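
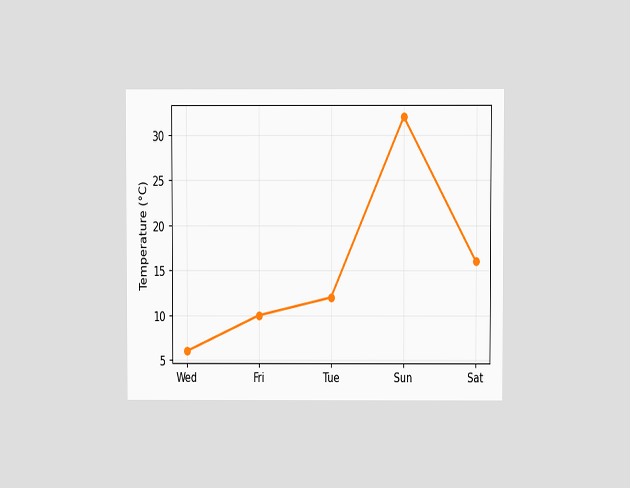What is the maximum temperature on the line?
32°C

The chart is viewed at a slight angle. The highest point is at Sun, and reading across to the y-axis gives 32°C.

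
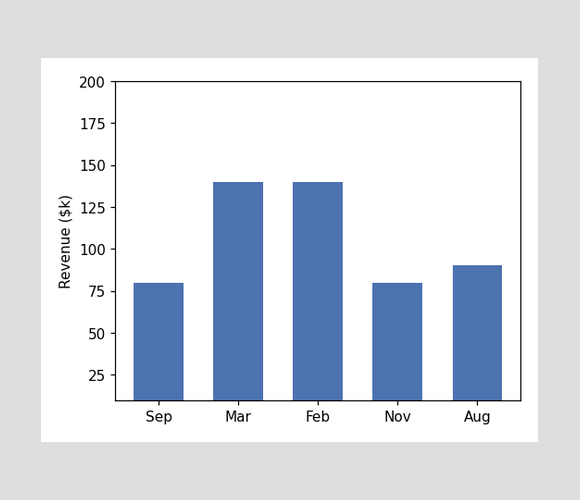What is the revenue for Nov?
Reading along the chart's y-axis, the Nov bar reaches $80k.

$80k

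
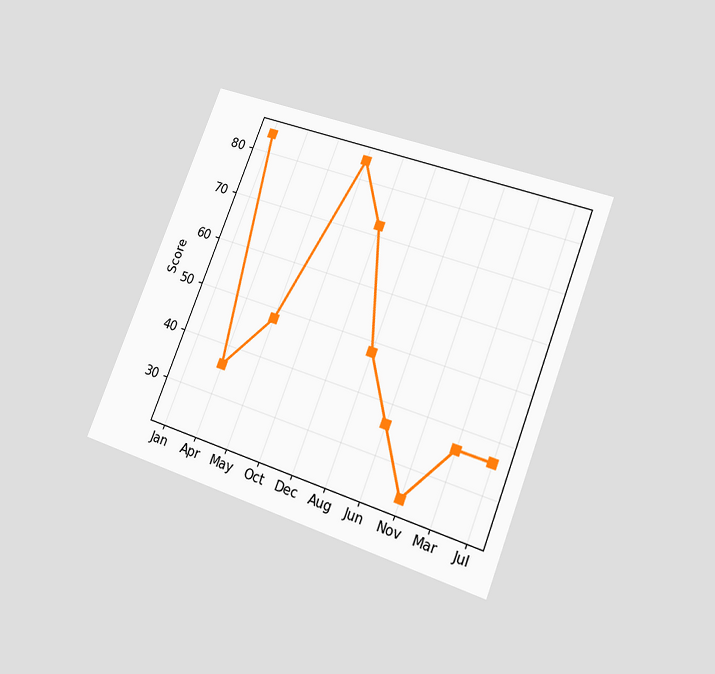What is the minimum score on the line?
The chart is tilted about 21° clockwise and viewed at a slight angle. The lowest point is at Nov, and reading across to the y-axis gives 24.

24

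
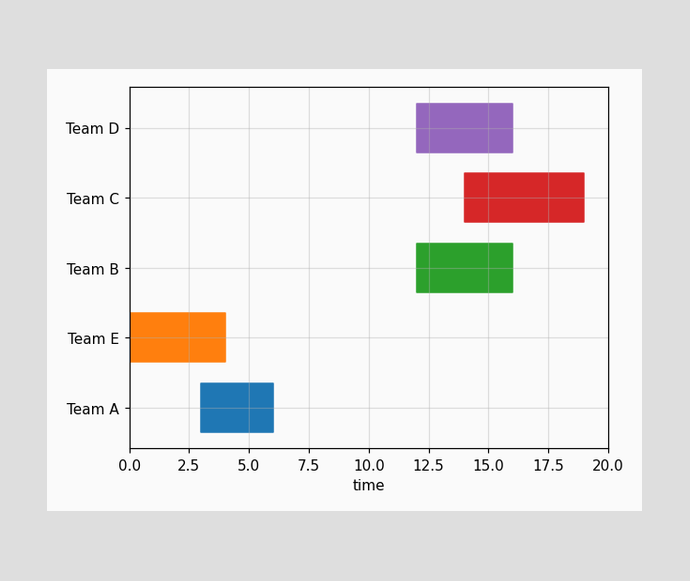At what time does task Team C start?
The Team C bar begins at t=14.

14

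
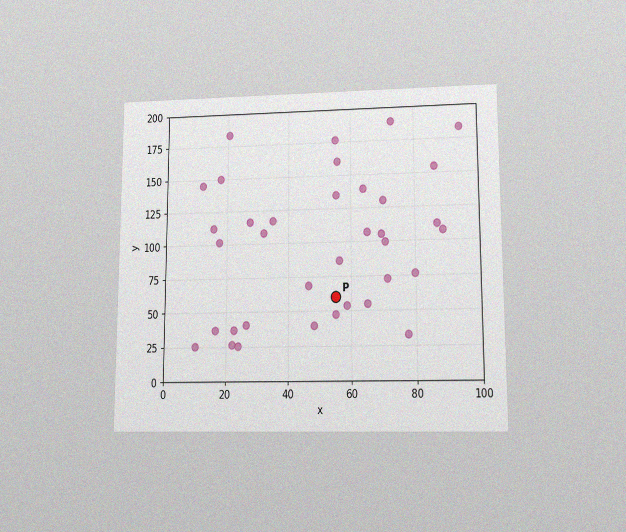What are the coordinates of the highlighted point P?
The chart is viewed at a slight angle, with some photo noise. Following the gridlines from P to each axis, P sits at (55, 60).

(55, 60)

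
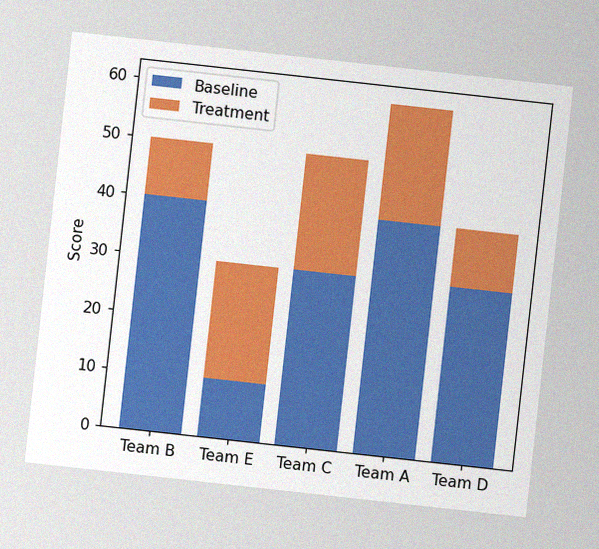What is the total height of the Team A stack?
60

The chart is tilted about 6° clockwise, with some photo noise. The Team A stack's top reaches 60 on the y-axis.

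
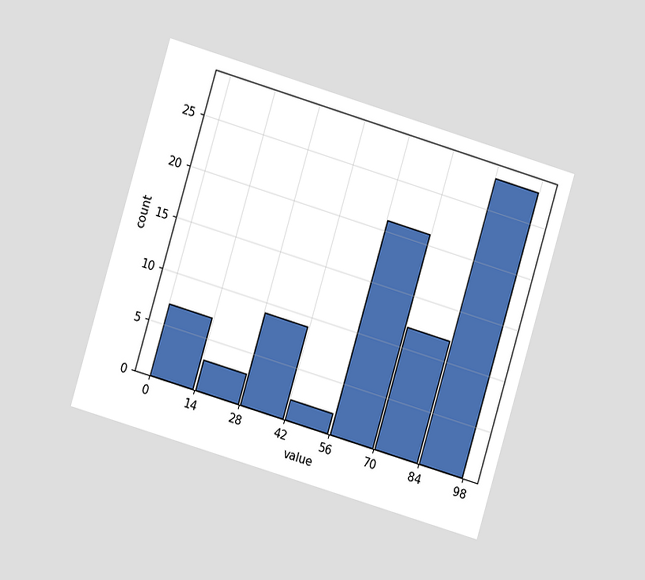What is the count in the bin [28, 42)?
The chart is tilted about 17° clockwise and viewed at a slight angle. The [28, 42) bin has height 9.

9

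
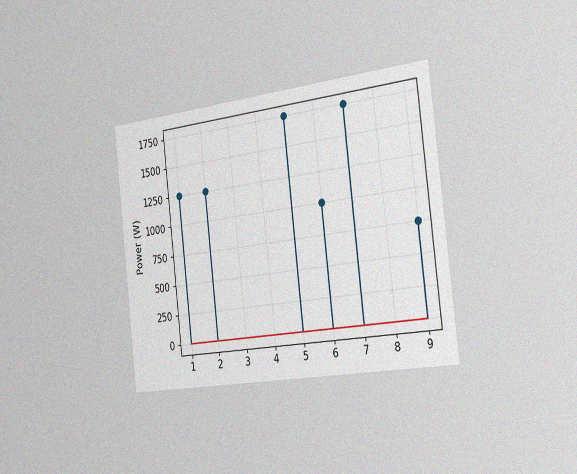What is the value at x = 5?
1750W

The chart is tilted about 7° counter-clockwise and viewed slightly from the right, with some photo noise. The stem at x=5 reaches 1750W.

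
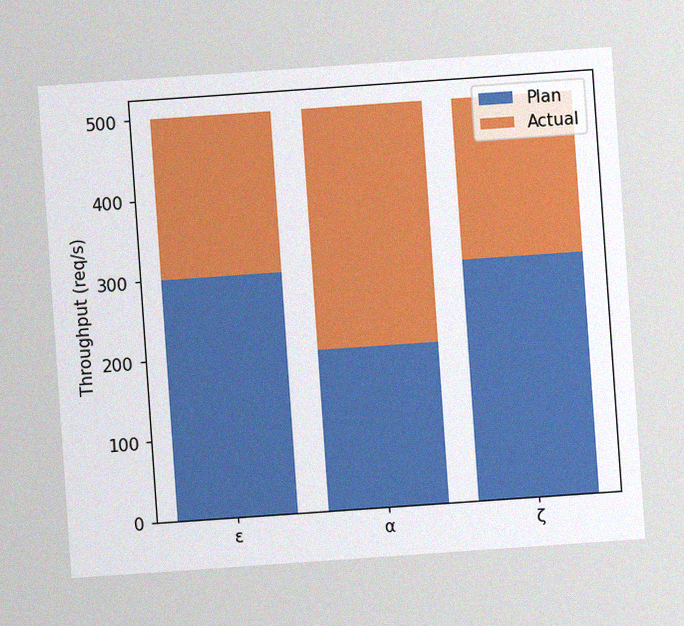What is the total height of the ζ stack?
The chart is tilted about 4° counter-clockwise, with some photo noise. The ζ stack's top reaches 500req/s on the y-axis.

500req/s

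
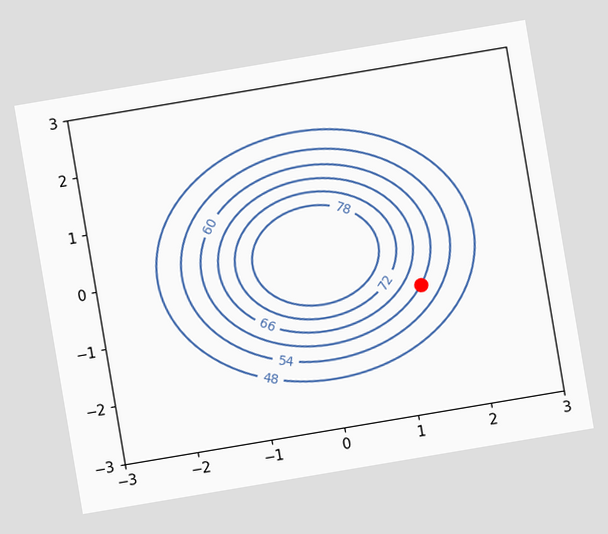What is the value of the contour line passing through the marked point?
The chart is tilted about 10° counter-clockwise. The marked point sits on the contour labelled 60.

60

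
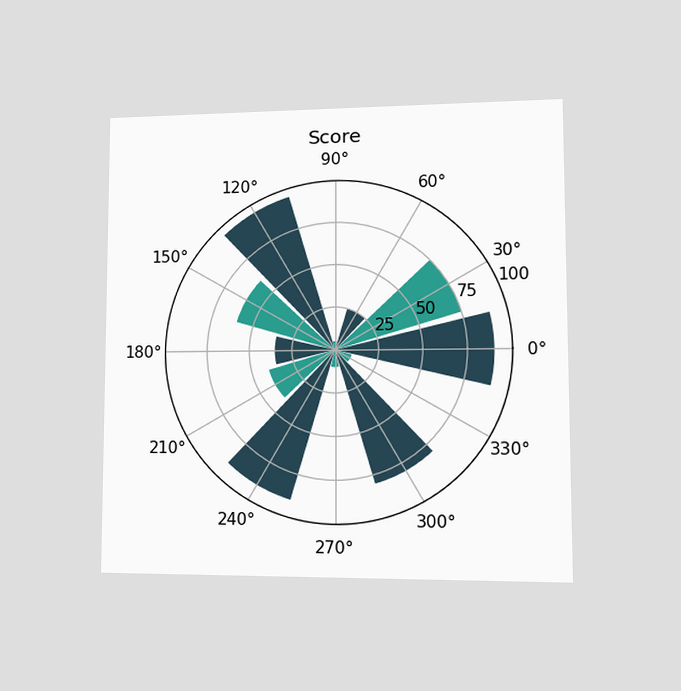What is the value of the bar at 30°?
75

The chart is viewed at a slight angle. The bar at 30° reaches 75 on the radial axis.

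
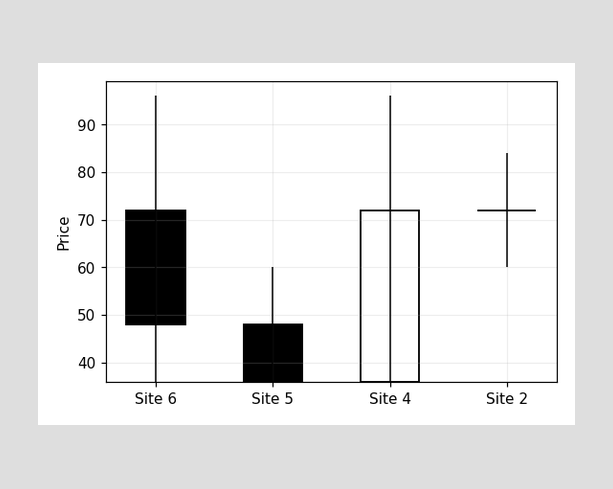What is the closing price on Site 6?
48

The Site 6 candle closes at 48.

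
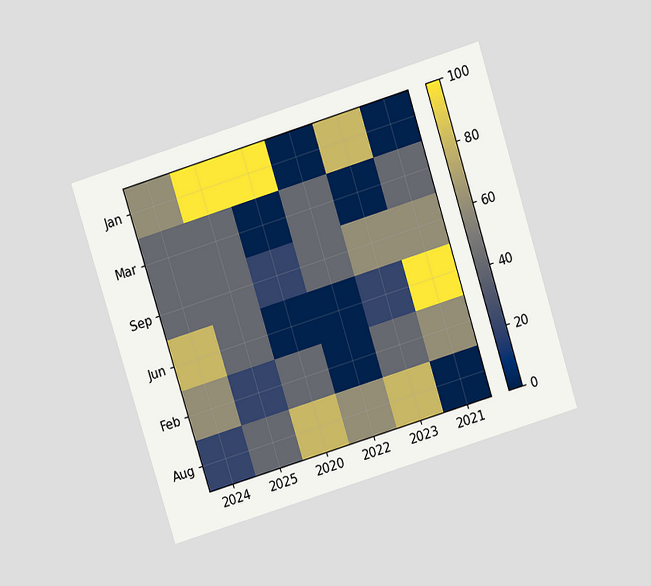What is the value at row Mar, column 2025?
40

The chart is tilted about 17° counter-clockwise and viewed at a slight angle. Matching cell (Mar, 2025) against the colorbar gives 40.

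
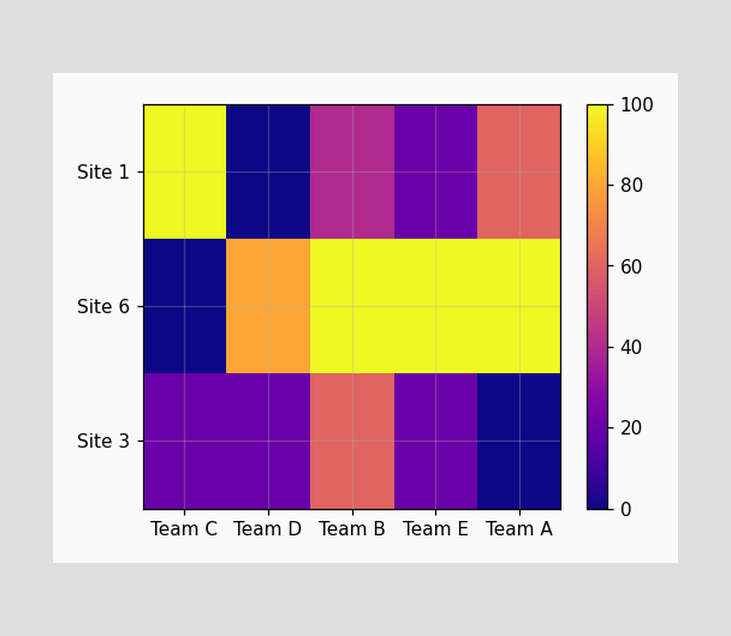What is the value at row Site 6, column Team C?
Matching cell (Site 6, Team C) against the colorbar gives 0.

0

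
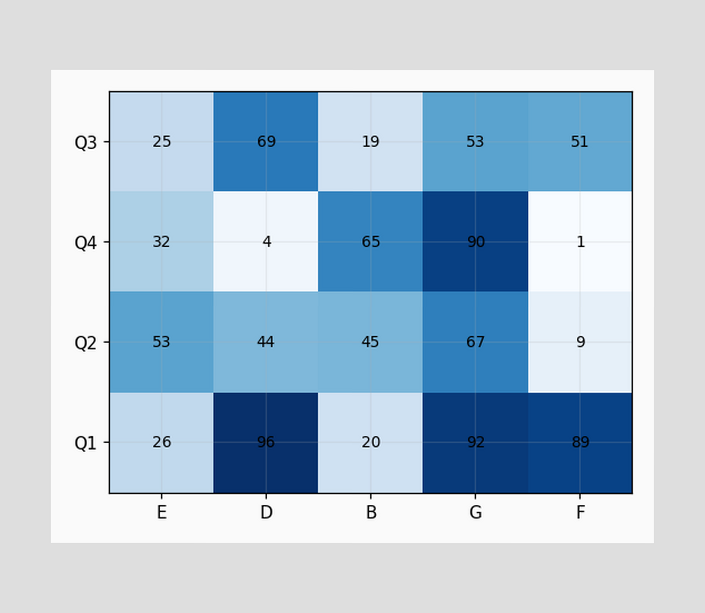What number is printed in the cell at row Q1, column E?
26

The (Q1, E) cell reads 26.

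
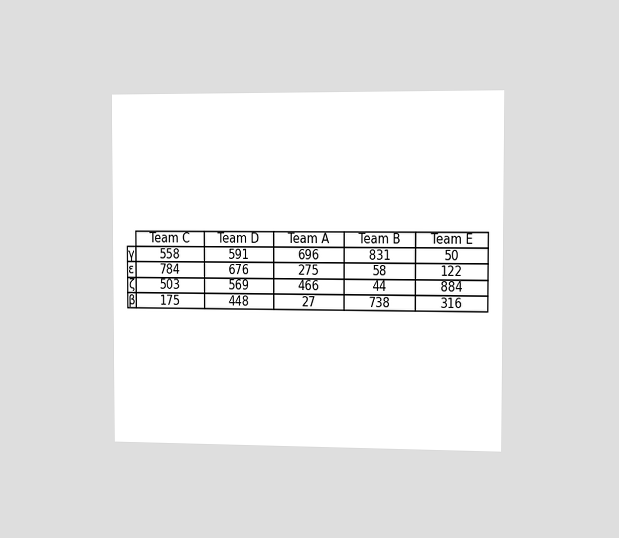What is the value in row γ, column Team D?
The chart is viewed slightly from the right. The (γ, Team D) cell reads 591.

591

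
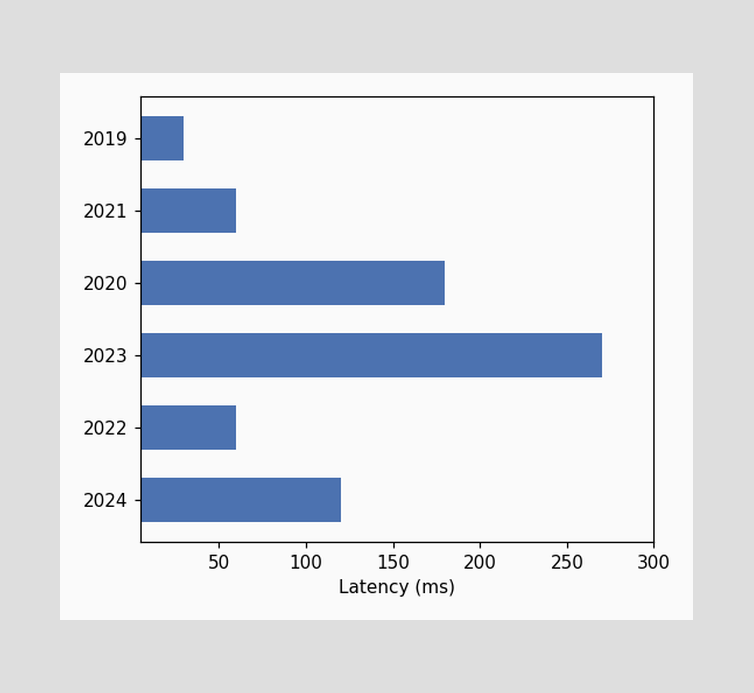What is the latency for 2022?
60ms

Reading along the chart's x-axis, the 2022 bar reaches 60ms.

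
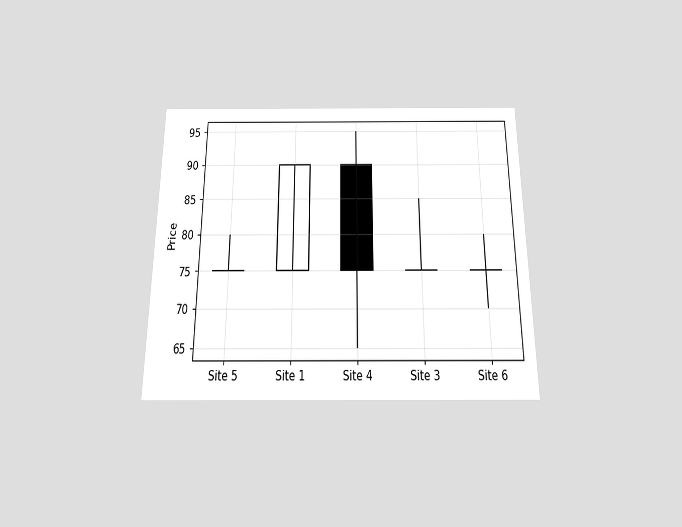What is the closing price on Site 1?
90

The chart is viewed slightly from below. The Site 1 candle closes at 90.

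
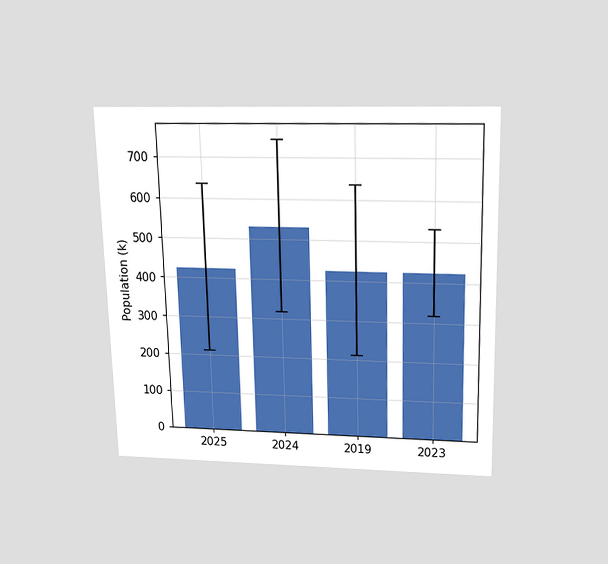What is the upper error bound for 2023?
The chart is viewed slightly from above. The 2023 bar's upper whisker reaches 530k.

530k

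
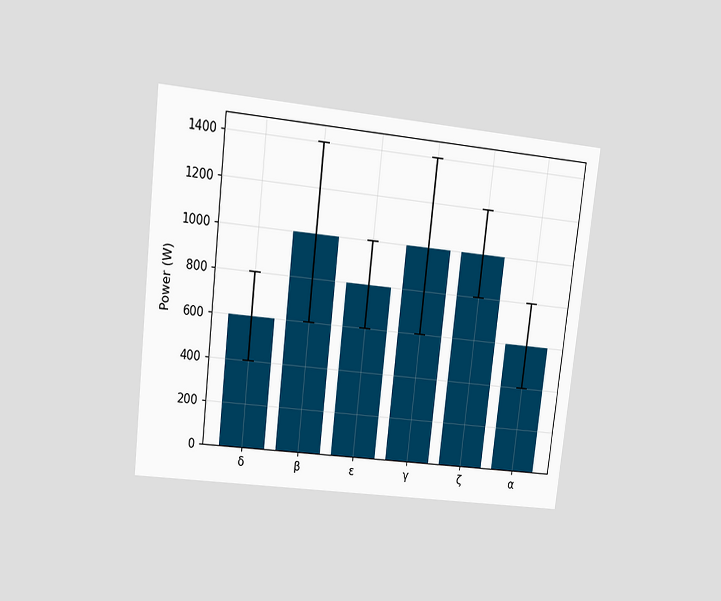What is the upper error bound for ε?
The chart is tilted about 6° clockwise and viewed at a slight angle. The ε bar's upper whisker reaches 1000W.

1000W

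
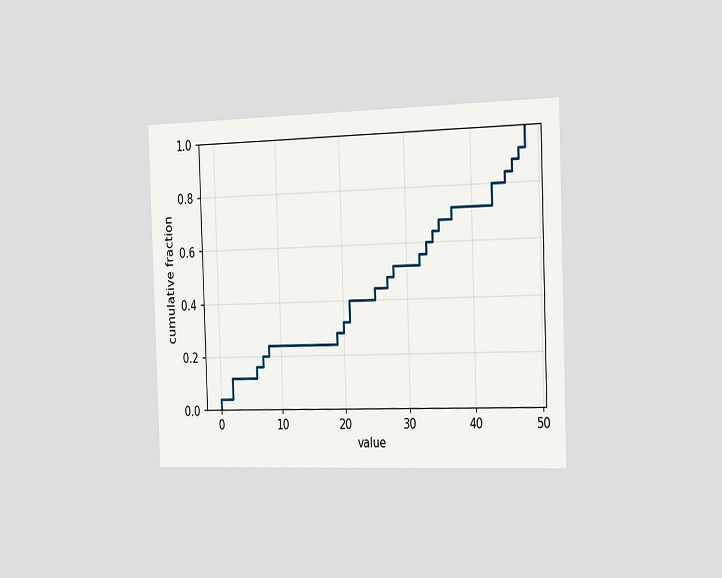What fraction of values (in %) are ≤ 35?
68%

The chart is tilted about 2° counter-clockwise and viewed slightly from the right. At x=35 the ECDF step is at 68%.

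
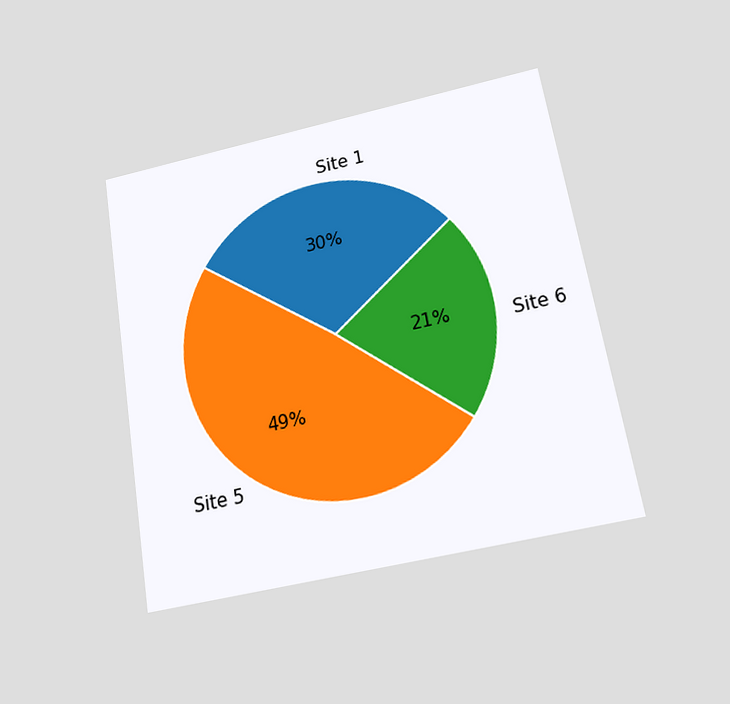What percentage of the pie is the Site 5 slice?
The chart is tilted about 10° counter-clockwise and viewed slightly from below. The Site 5 slice takes up 49% of the pie.

49%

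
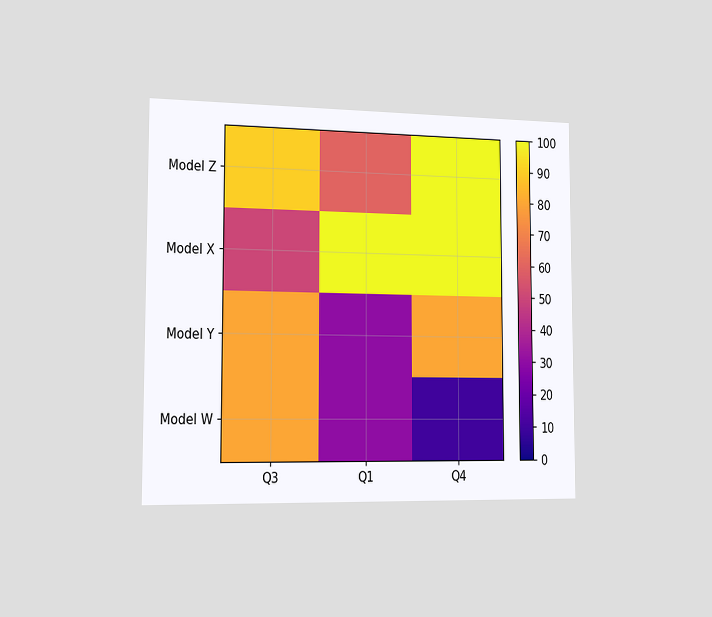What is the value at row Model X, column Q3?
50

The chart is viewed slightly from the left. Matching cell (Model X, Q3) against the colorbar gives 50.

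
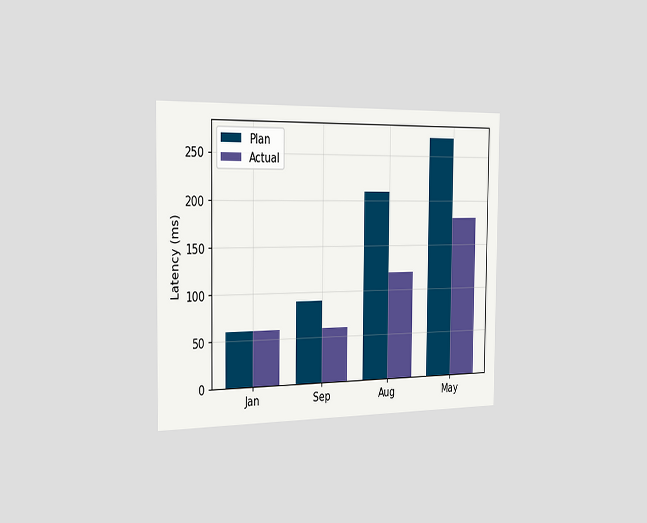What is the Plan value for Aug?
210ms

The chart is viewed slightly from the left. The Plan bar at Aug reaches 210ms on the y-axis.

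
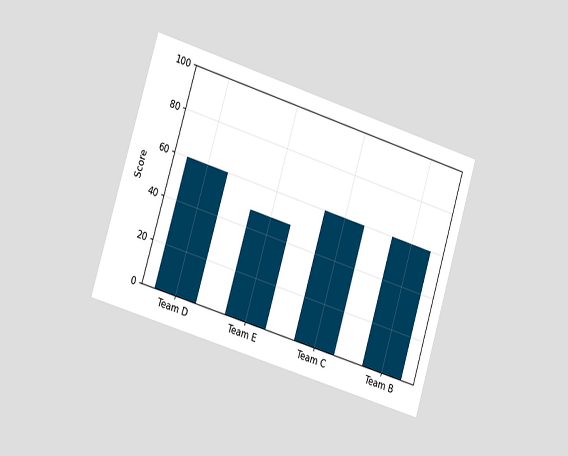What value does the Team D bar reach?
60

The chart is tilted about 17° clockwise and viewed slightly from the left. Reading along the chart's y-axis, the Team D bar reaches 60.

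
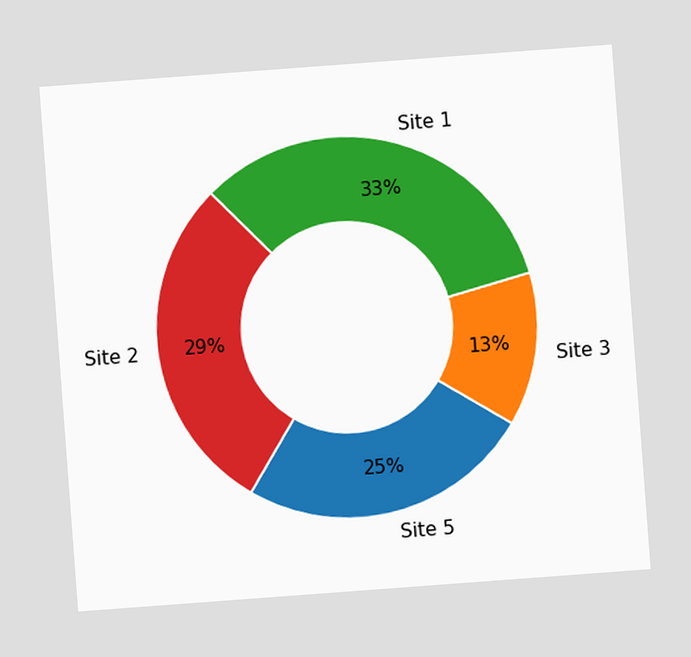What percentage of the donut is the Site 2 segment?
The chart is tilted about 4° counter-clockwise. The Site 2 segment takes up 29% of the ring.

29%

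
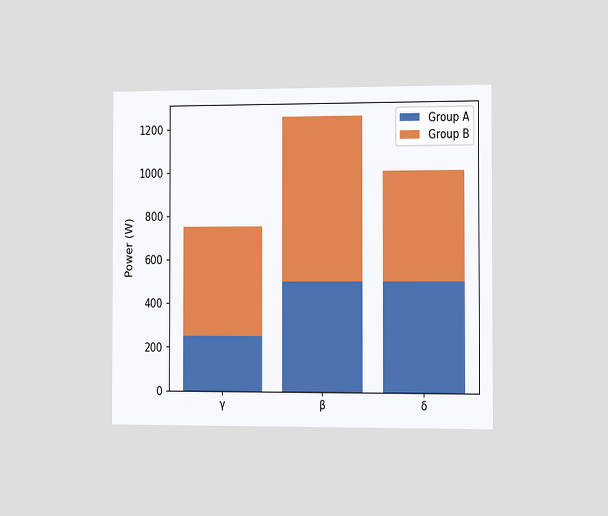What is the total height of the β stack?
1250W

The chart is viewed slightly from the right. The β stack's top reaches 1250W on the y-axis.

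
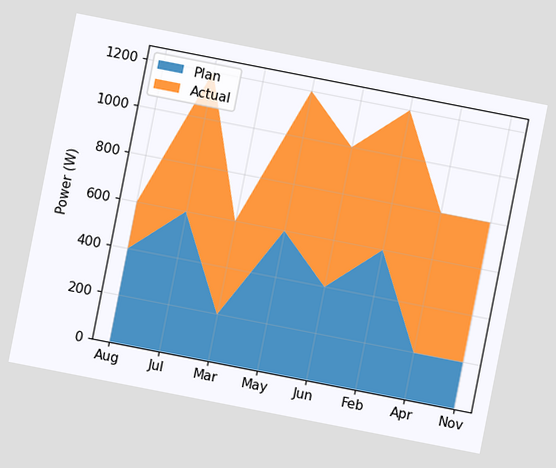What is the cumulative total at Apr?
800W

The chart is tilted about 11° clockwise. The stacked total at Apr reaches 800W.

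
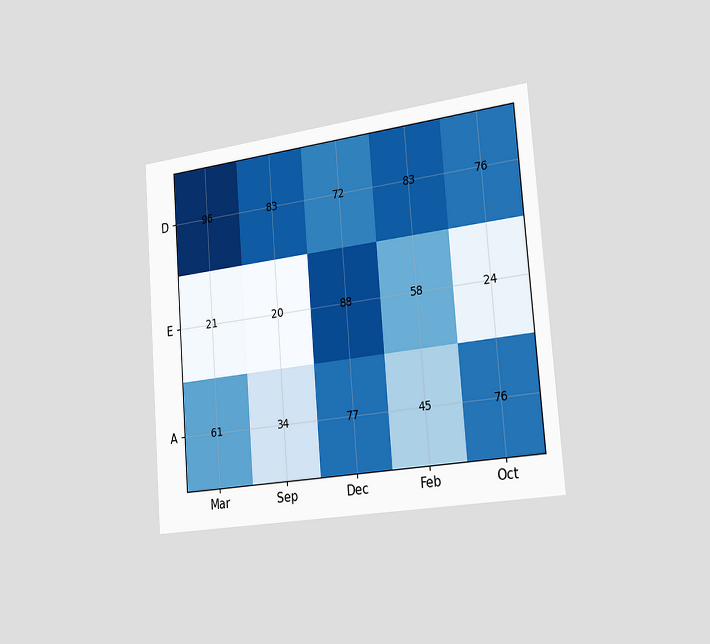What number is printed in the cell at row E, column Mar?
21

The chart is tilted about 4° counter-clockwise and viewed slightly from the right. The (E, Mar) cell reads 21.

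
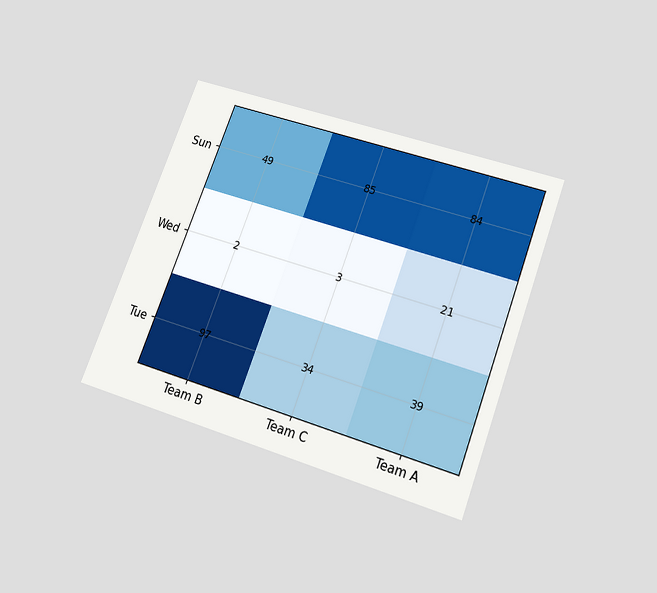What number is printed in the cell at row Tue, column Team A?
39

The chart is tilted about 21° clockwise and viewed slightly from below. The (Tue, Team A) cell reads 39.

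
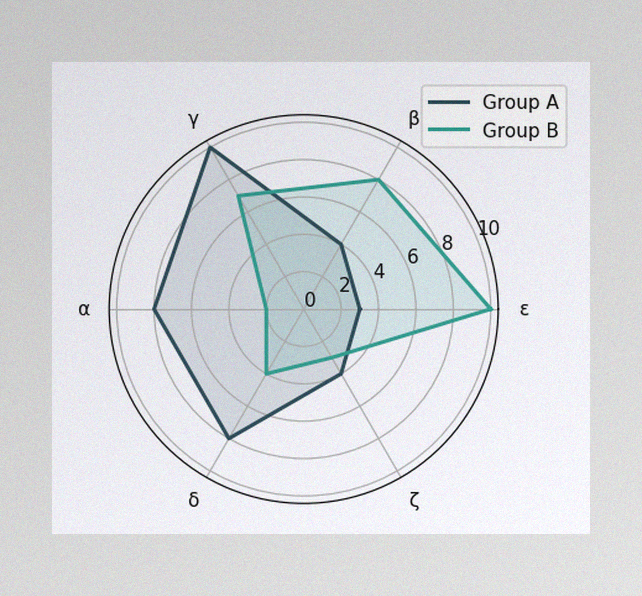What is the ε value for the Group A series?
3

The image has some photo noise and uneven lighting. On the ε axis, Group A reaches 3.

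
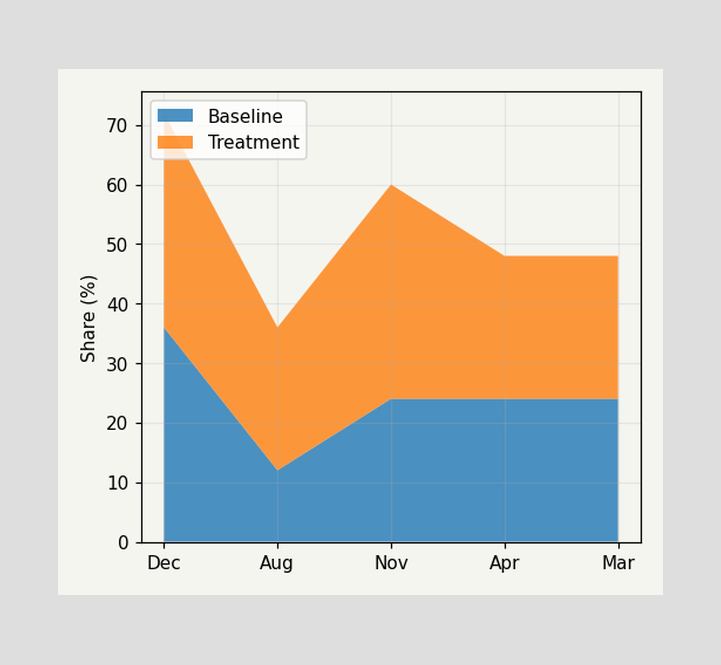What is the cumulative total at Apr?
48%

The stacked total at Apr reaches 48%.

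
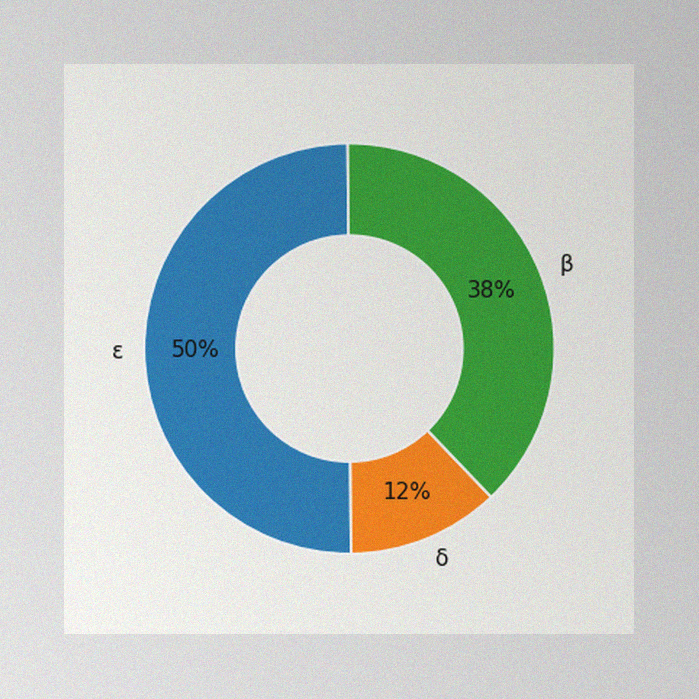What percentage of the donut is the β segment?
The image has some photo noise and uneven lighting. The β segment takes up 38% of the ring.

38%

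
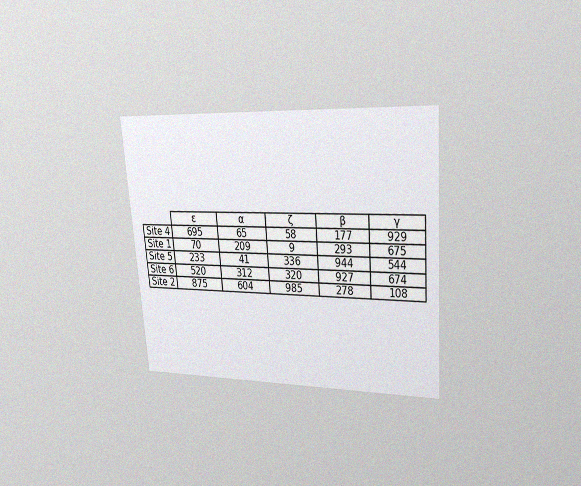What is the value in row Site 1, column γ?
675

The chart is tilted about 4° counter-clockwise and viewed at a slight angle, with some photo noise. The (Site 1, γ) cell reads 675.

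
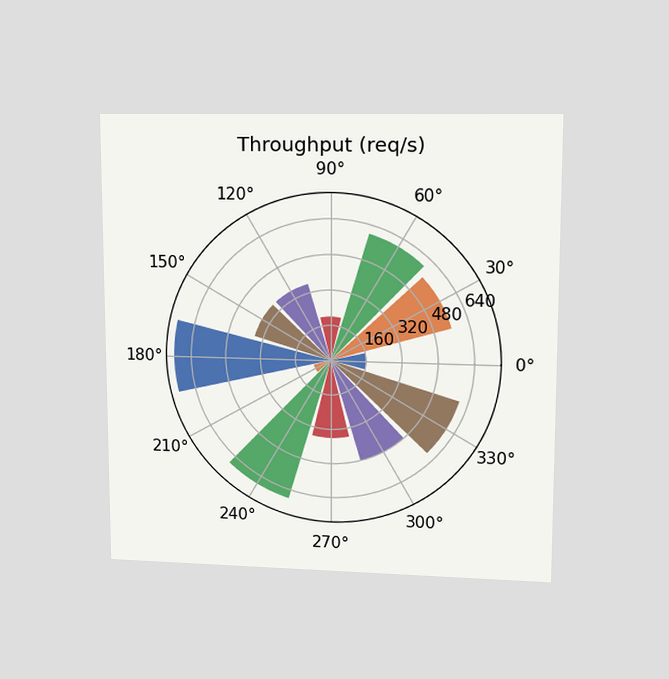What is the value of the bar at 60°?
600req/s

The chart is viewed at a slight angle. The bar at 60° reaches 600req/s on the radial axis.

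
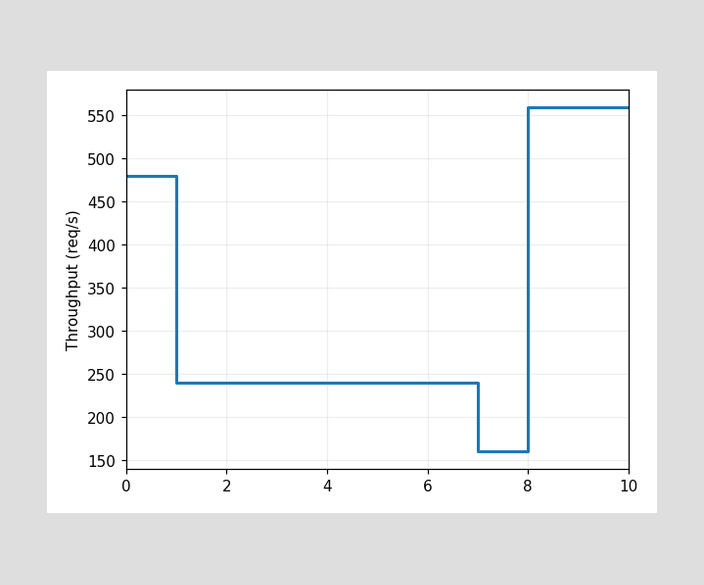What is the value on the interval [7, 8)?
160req/s

On [7, 8) the step sits at 160req/s.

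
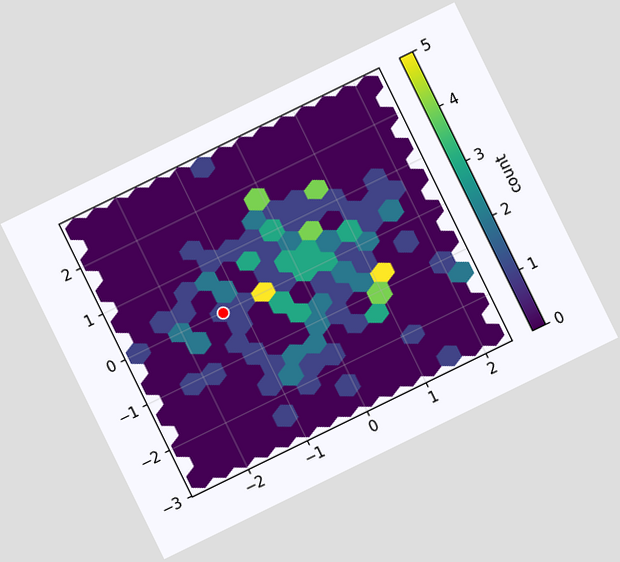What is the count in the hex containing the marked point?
The chart is tilted about 26° counter-clockwise. The marked hex reads 1 on the colorbar.

1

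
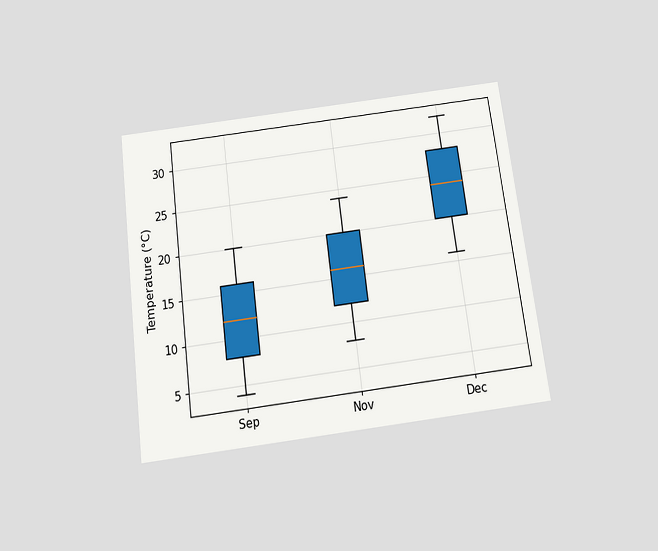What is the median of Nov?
The chart is tilted about 7° counter-clockwise and viewed slightly from below. The median line in the Nov box sits at 16°C.

16°C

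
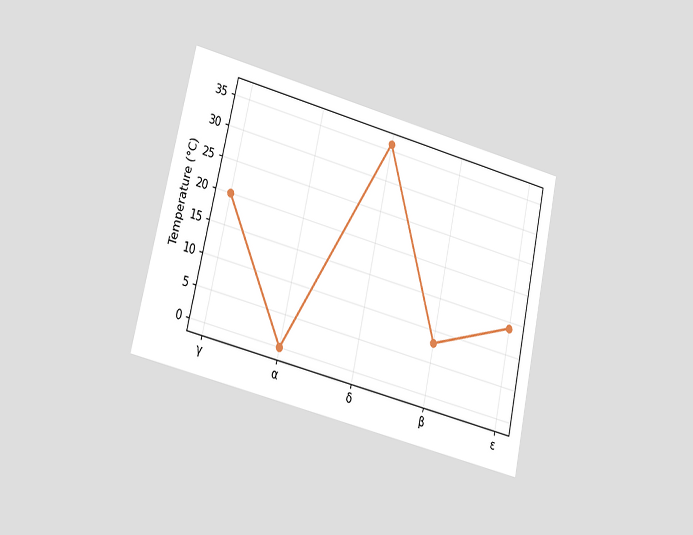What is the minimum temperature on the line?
The chart is tilted about 13° clockwise and viewed at a slight angle. The lowest point is at α, and reading across to the y-axis gives 0°C.

0°C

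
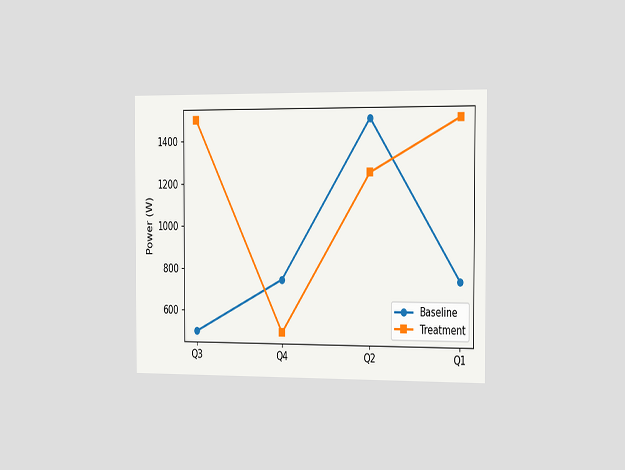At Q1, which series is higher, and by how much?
Treatment, by 750W

The chart is viewed slightly from the right. At Q1, Treatment sits above the other line by 750W.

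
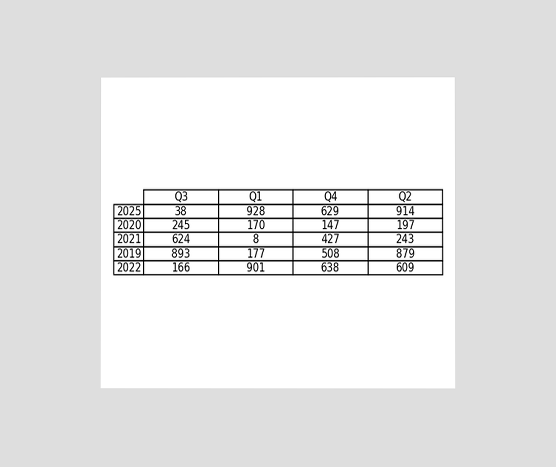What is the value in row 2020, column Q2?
The chart is viewed at a slight angle. The (2020, Q2) cell reads 197.

197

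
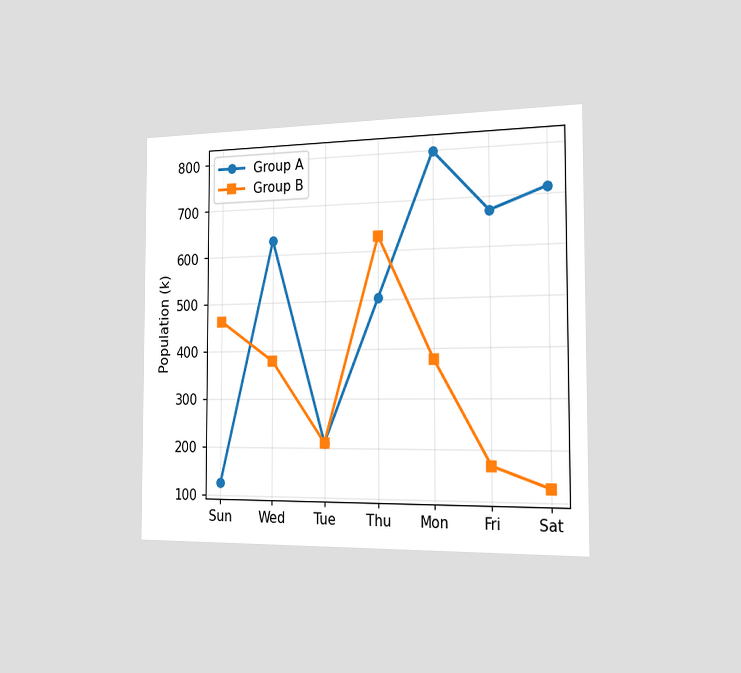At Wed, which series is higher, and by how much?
The chart is viewed slightly from the right. At Wed, Group A sits above the other line by 252k.

Group A, by 252k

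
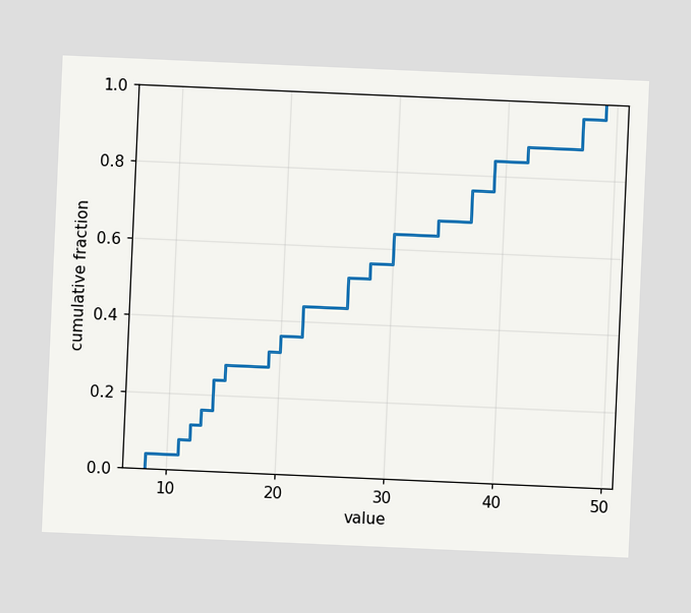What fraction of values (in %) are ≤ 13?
The chart is tilted about 3° clockwise. At x=13 the ECDF step is at 16%.

16%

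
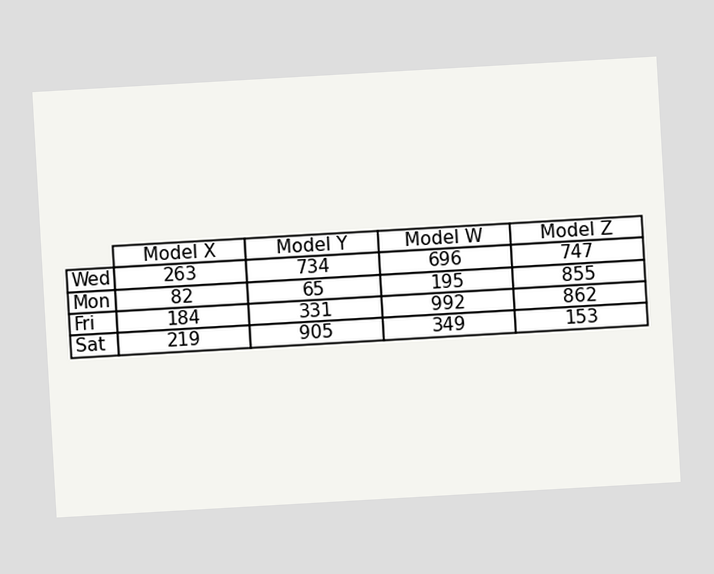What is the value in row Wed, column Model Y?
734

The chart is tilted about 3° counter-clockwise. The (Wed, Model Y) cell reads 734.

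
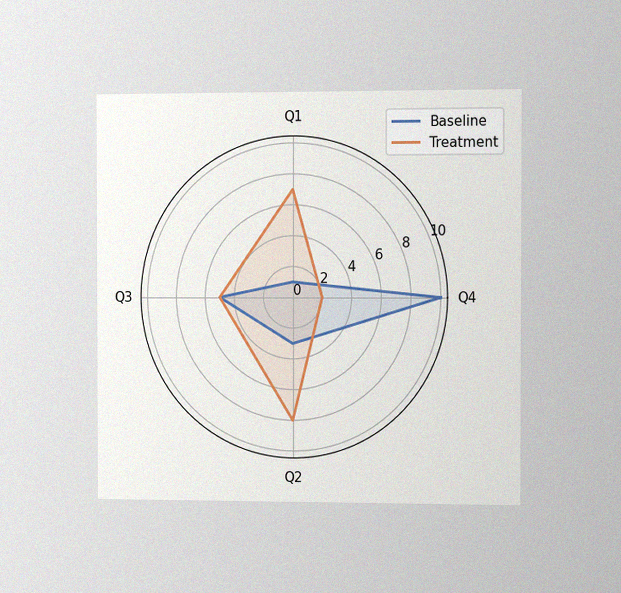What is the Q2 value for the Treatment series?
The chart is viewed slightly from the right, with some photo noise. On the Q2 axis, Treatment reaches 8.

8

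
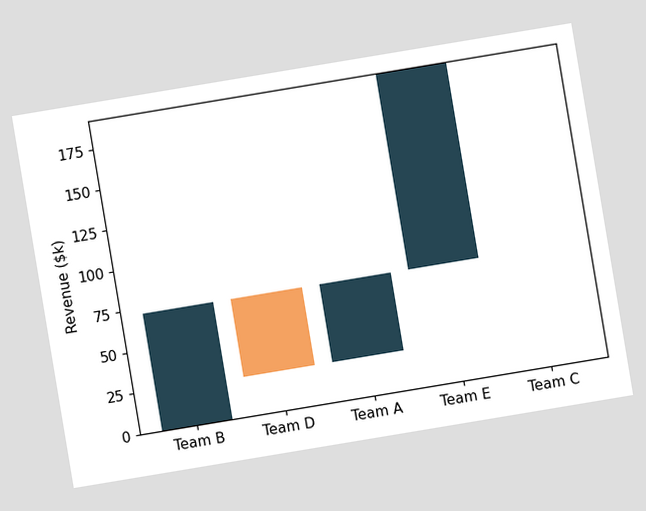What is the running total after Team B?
$72k

The chart is tilted about 9° counter-clockwise. After Team B the running total reaches $72k.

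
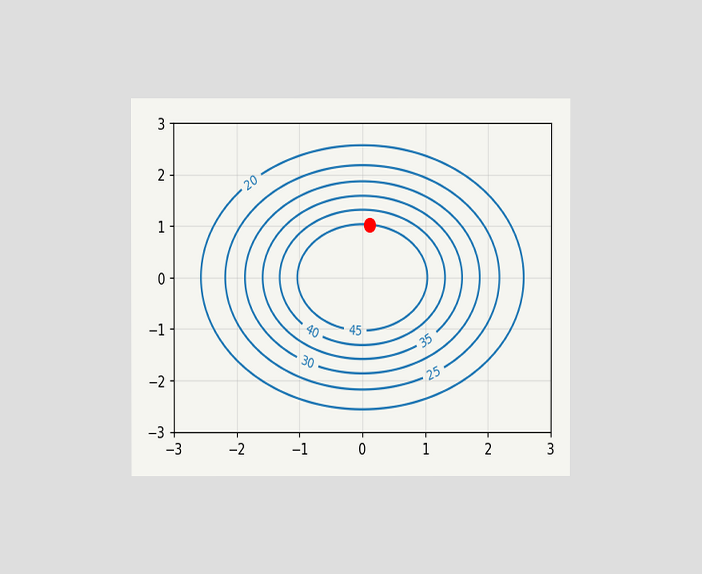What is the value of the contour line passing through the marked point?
The chart is viewed at a slight angle. The marked point sits on the contour labelled 45.

45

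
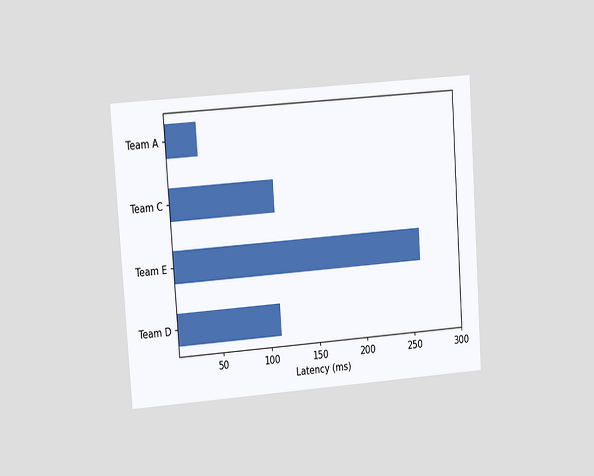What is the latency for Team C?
111ms

The chart is tilted about 4° counter-clockwise and viewed at a slight angle. Reading along the chart's x-axis, the Team C bar reaches 111ms.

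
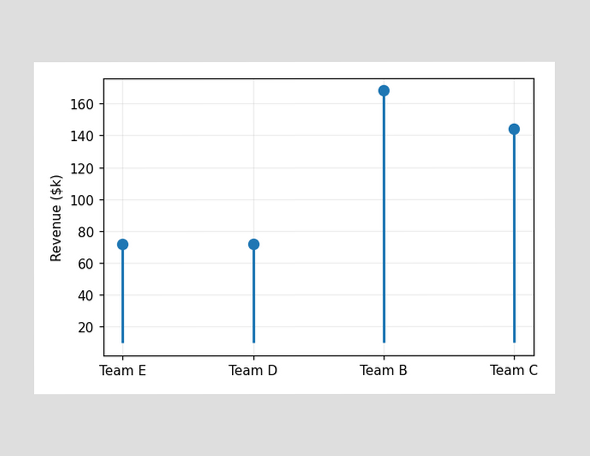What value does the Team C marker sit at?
$144k

The Team C marker sits at $144k.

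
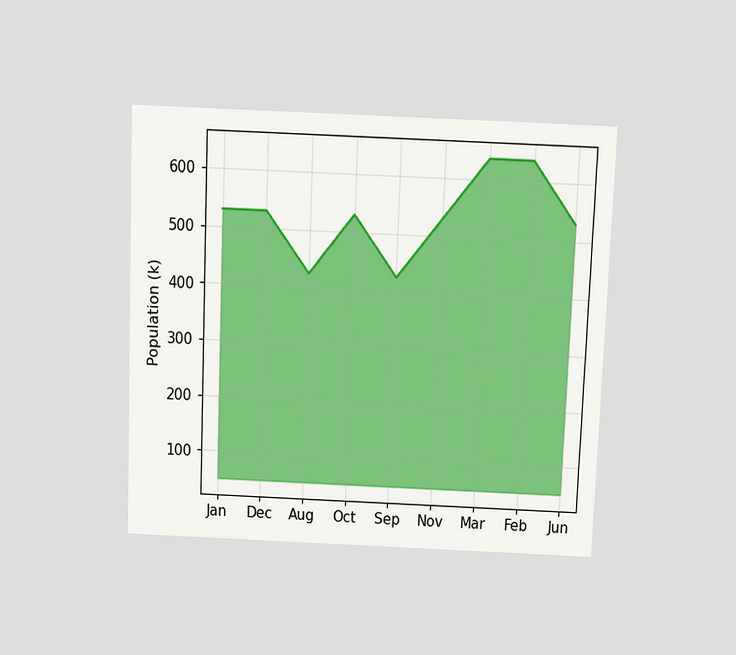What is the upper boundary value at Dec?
530k

The chart is tilted about 2° clockwise and viewed slightly from above. At Dec the upper boundary is at 530k.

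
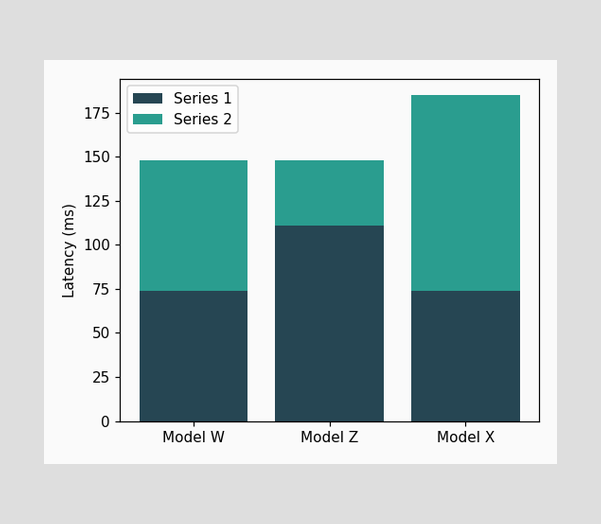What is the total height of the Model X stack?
The Model X stack's top reaches 185ms on the y-axis.

185ms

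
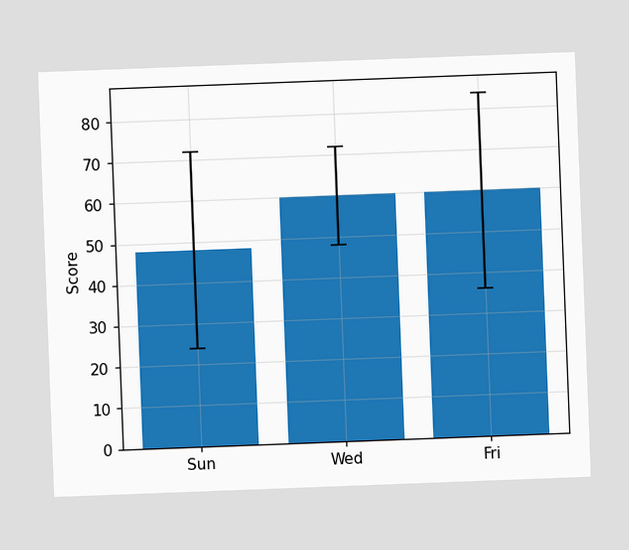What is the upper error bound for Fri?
84

The chart is tilted about 2° counter-clockwise. The Fri bar's upper whisker reaches 84.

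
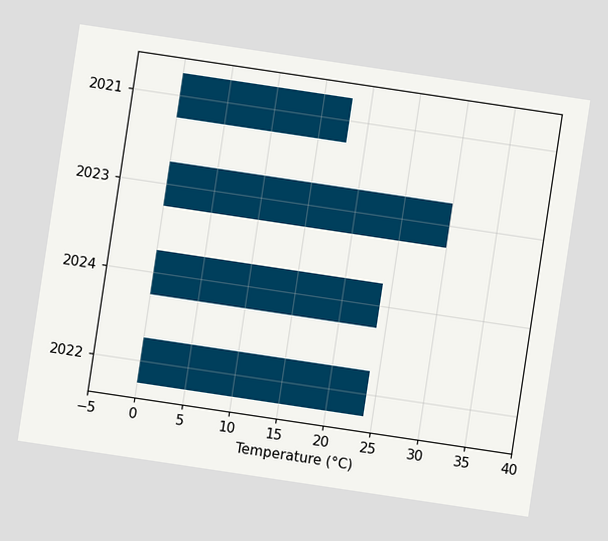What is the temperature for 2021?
The chart is tilted about 8° clockwise. Reading along the chart's x-axis, the 2021 bar reaches 18°C.

18°C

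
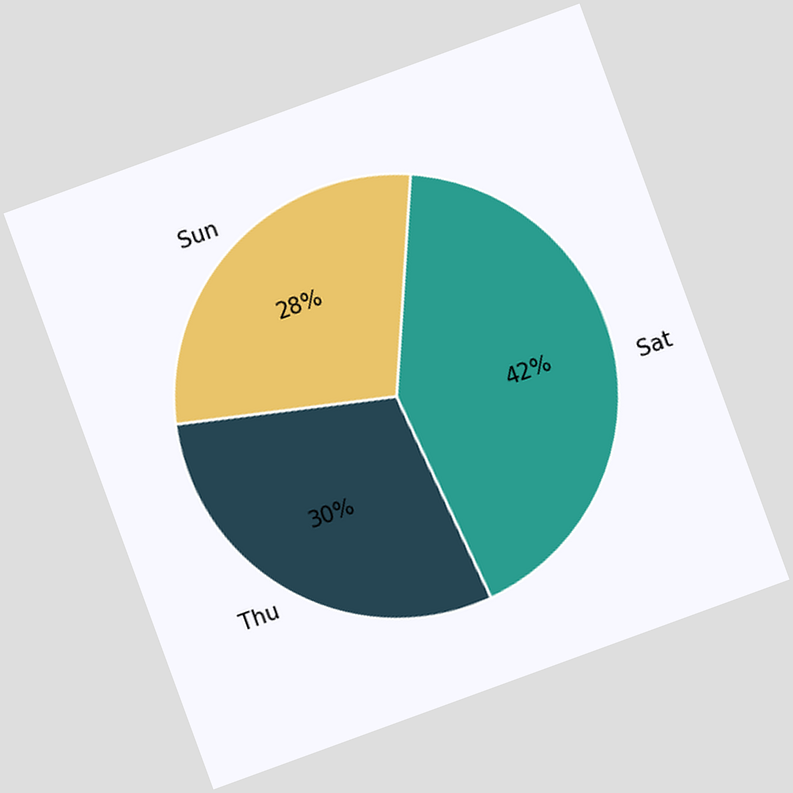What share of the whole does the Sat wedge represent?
42%

The chart is tilted about 20° counter-clockwise. The Sat slice takes up 42% of the pie.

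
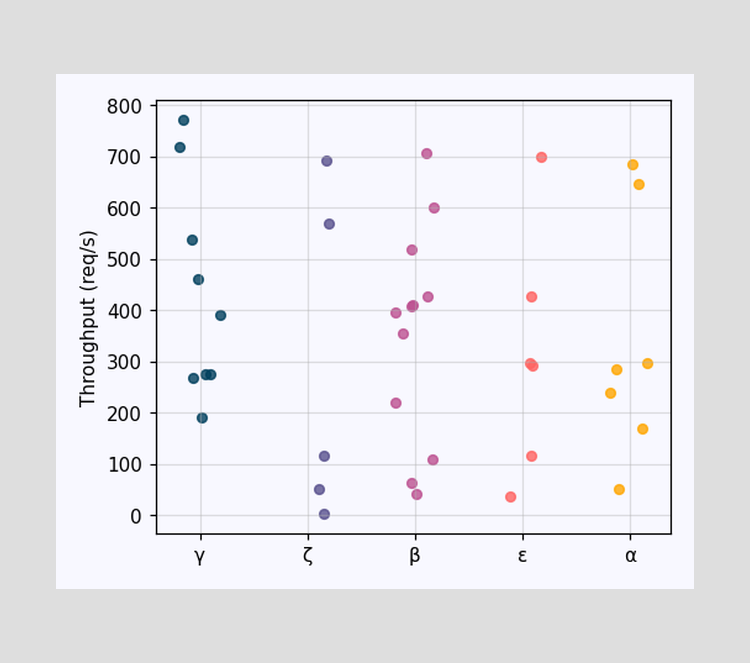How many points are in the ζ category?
Counting the markers in the ζ column gives 5.

5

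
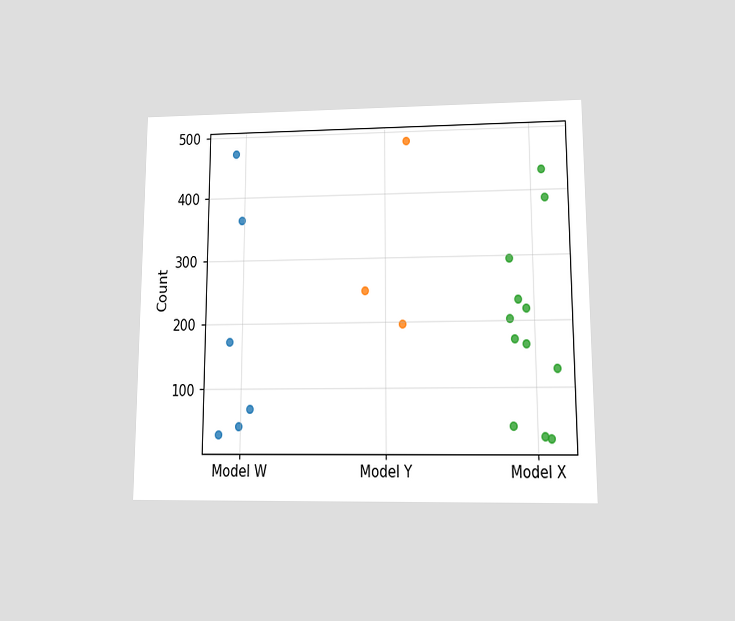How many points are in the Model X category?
12

The chart is viewed at a slight angle. Counting the markers in the Model X column gives 12.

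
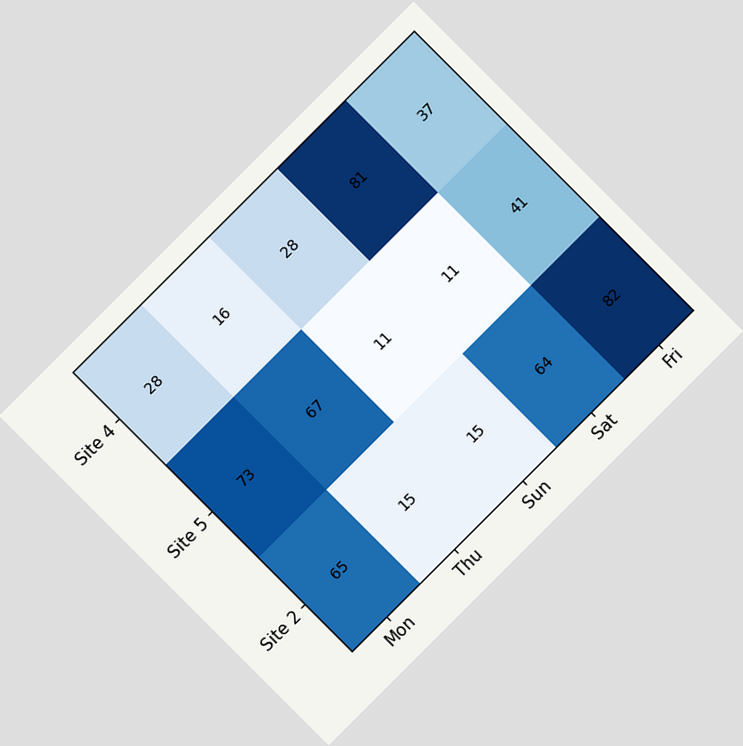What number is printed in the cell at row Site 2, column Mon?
The chart is tilted about 45° counter-clockwise. The (Site 2, Mon) cell reads 65.

65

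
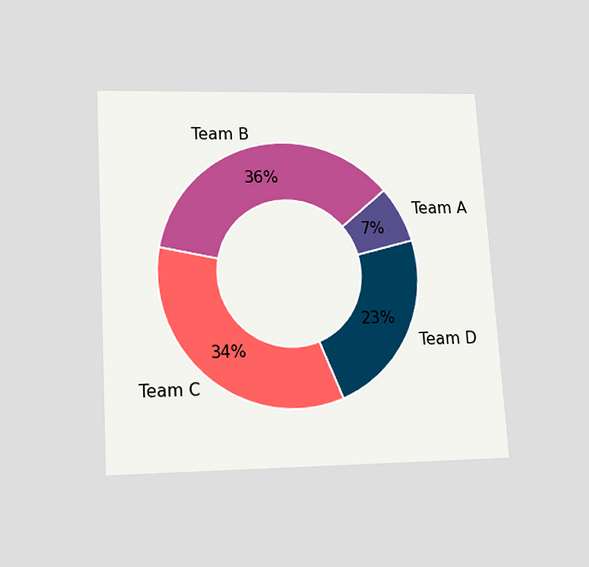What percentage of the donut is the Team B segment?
The chart is tilted about 4° counter-clockwise and viewed slightly from below. The Team B segment takes up 36% of the ring.

36%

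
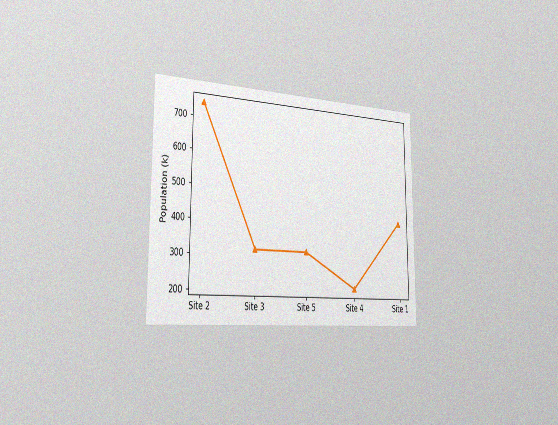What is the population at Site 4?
The chart is viewed slightly from the left, with some photo noise. At Site 4, the line is at 212k.

212k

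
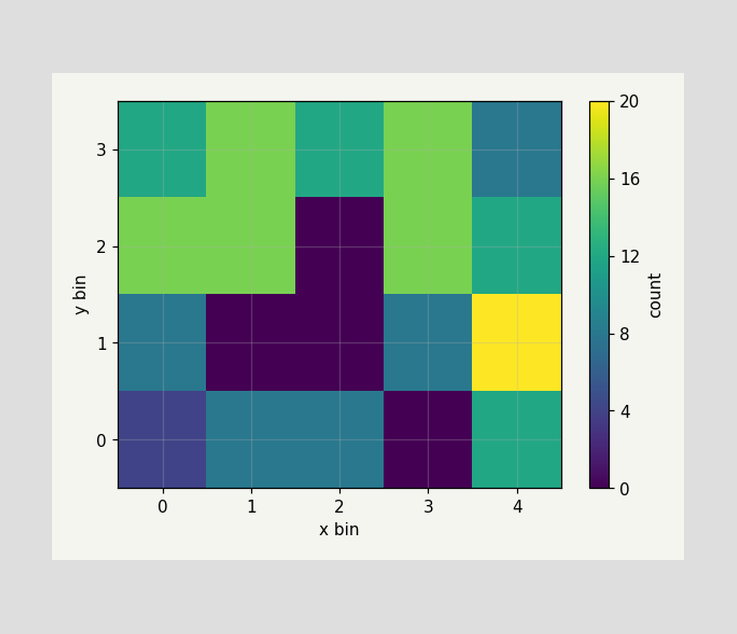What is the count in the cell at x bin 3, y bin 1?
Matching the cell (3, 1) against the colorbar gives 8.

8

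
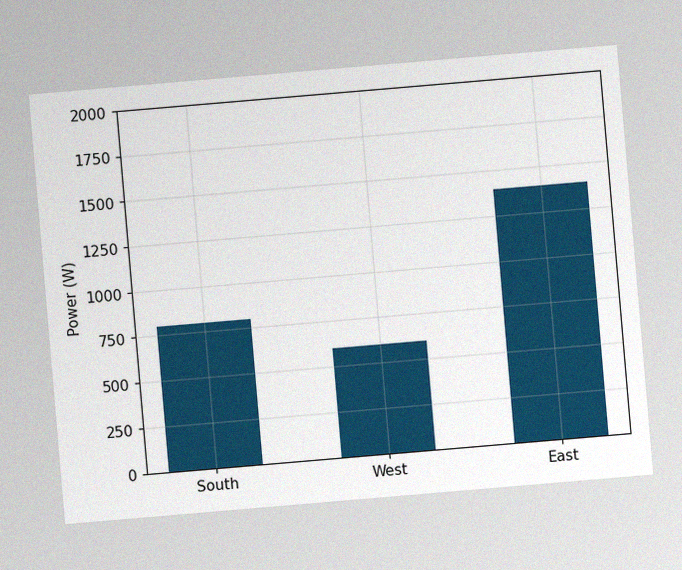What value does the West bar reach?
The chart is tilted about 5° counter-clockwise, with some photo noise. Reading along the chart's y-axis, the West bar reaches 600W.

600W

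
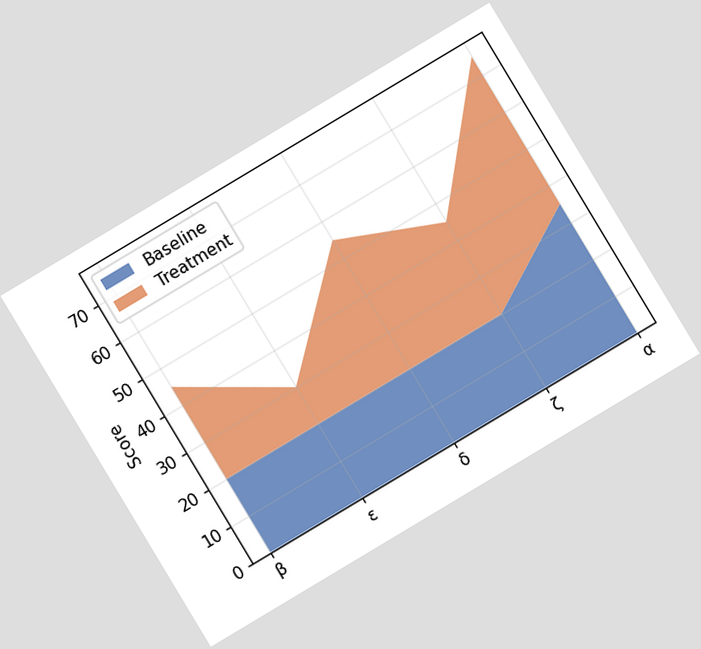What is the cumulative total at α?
75

The chart is tilted about 31° counter-clockwise. The stacked total at α reaches 75.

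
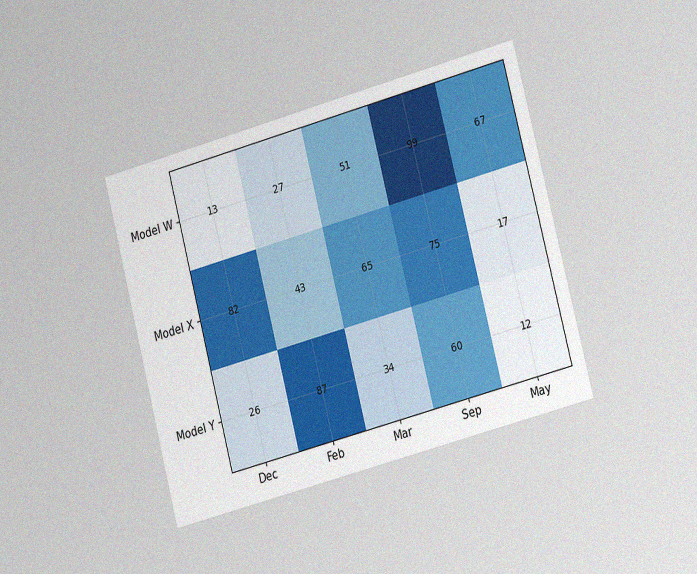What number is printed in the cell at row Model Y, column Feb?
The chart is tilted about 15° counter-clockwise and viewed slightly from the right, with some photo noise. The (Model Y, Feb) cell reads 87.

87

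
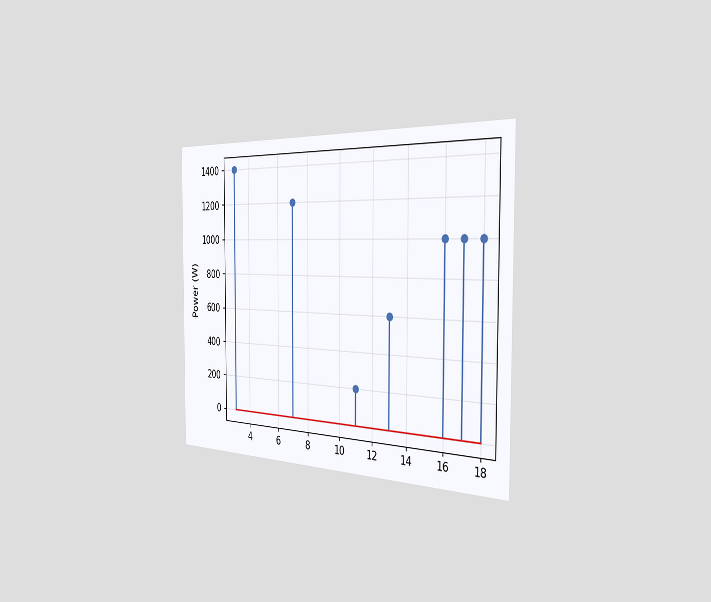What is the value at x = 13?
600W

The chart is viewed slightly from the right. The stem at x=13 reaches 600W.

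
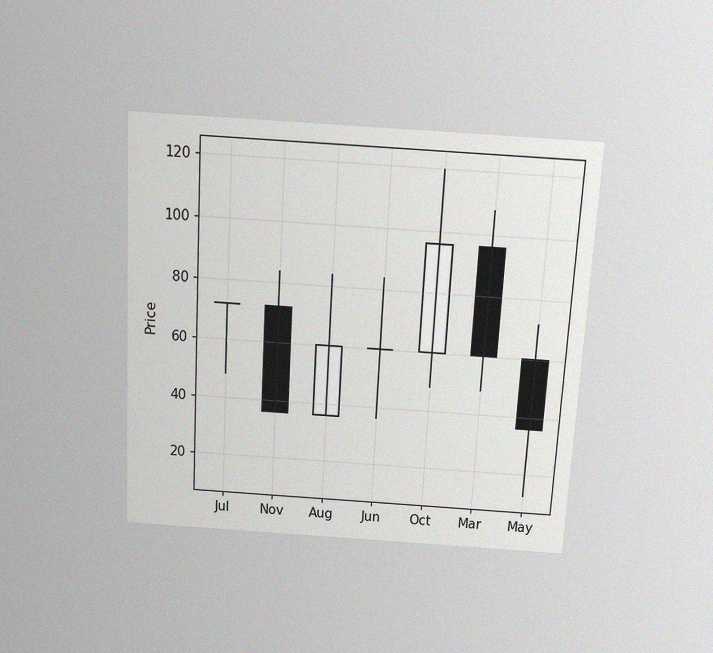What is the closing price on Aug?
The chart is tilted about 3° clockwise and viewed slightly from above, with some photo noise. The Aug candle closes at 60.

60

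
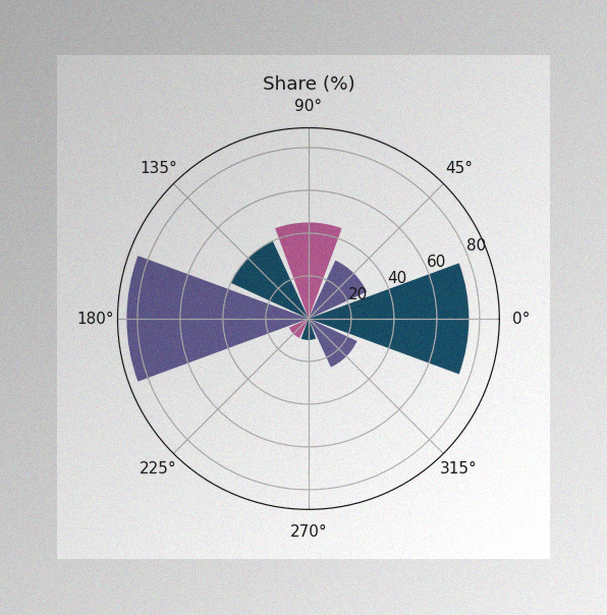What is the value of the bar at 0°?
The image has some photo noise and uneven lighting. The bar at 0° reaches 75% on the radial axis.

75%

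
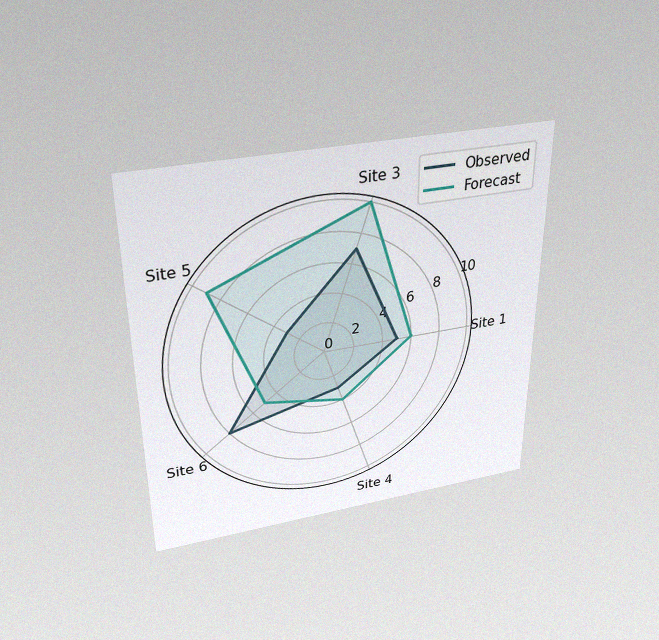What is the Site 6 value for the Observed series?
8

The chart is viewed slightly from above, with some photo noise. On the Site 6 axis, Observed reaches 8.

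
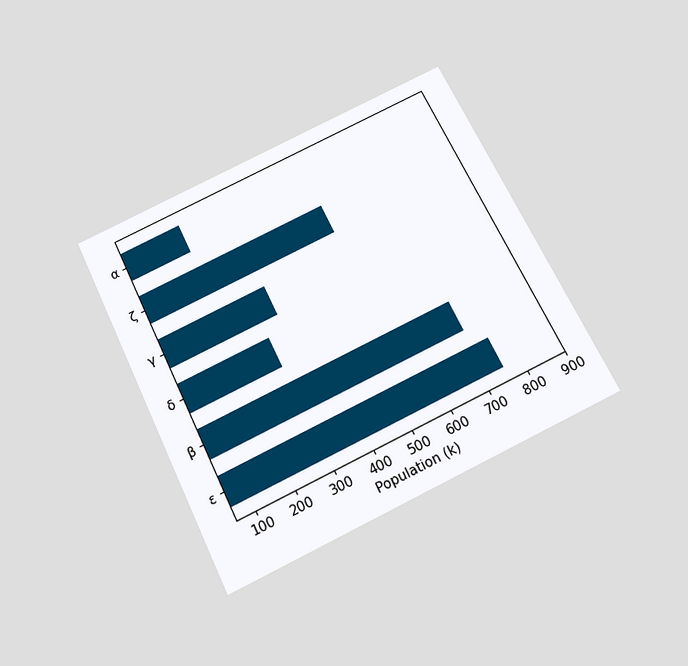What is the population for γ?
336k

The chart is tilted about 26° counter-clockwise and viewed slightly from below. Reading along the chart's x-axis, the γ bar reaches 336k.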